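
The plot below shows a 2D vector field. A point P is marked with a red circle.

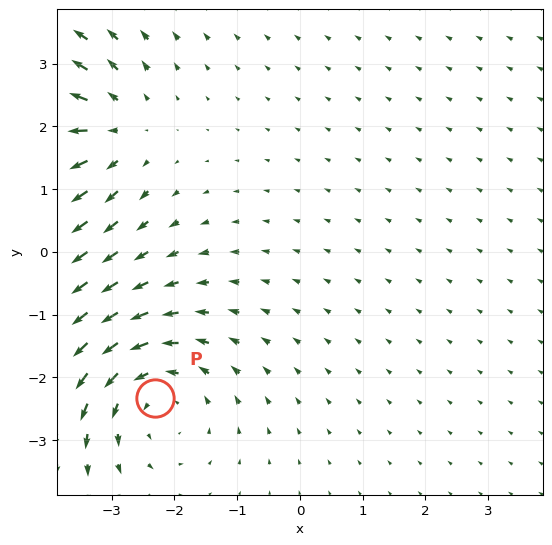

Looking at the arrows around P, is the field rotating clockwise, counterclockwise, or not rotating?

Near P at (-2.3, -2.3) the arrows circulate counterclockwise. The curl (z-component) there is about +3; positive curl means counterclockwise rotation.

counterclockwise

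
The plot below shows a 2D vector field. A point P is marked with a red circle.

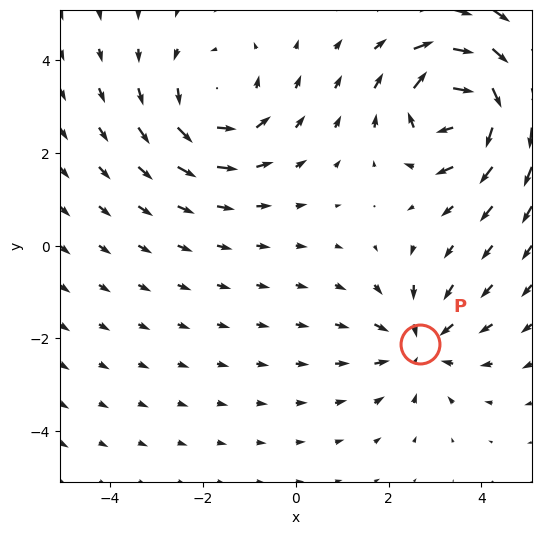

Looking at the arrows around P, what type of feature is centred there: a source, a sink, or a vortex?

sink

At P (2.7, -2.1) the arrows converge inward. Divergence about -3, curl ≈0 — negative divergence with near-zero curl is a sink.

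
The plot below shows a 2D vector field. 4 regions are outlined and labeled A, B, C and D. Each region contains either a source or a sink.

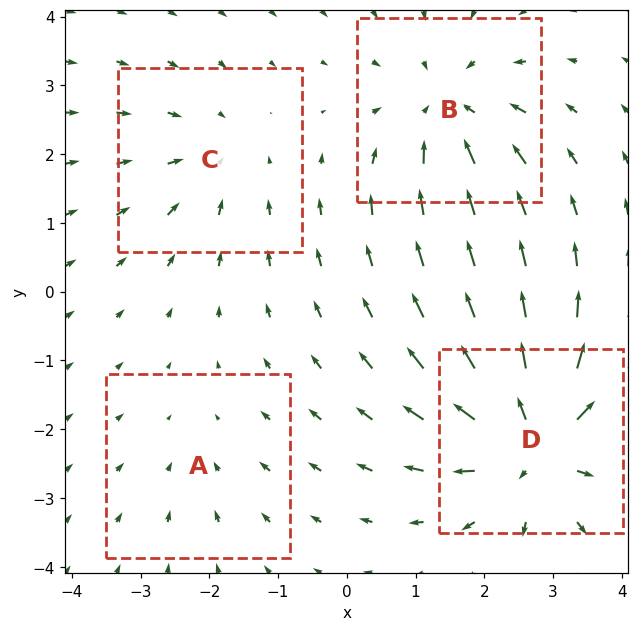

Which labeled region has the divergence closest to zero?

A

Divergence at each region's feature centre — A: about -2, B: about -5, C: about -3, D: about +7. Region A is closest to zero.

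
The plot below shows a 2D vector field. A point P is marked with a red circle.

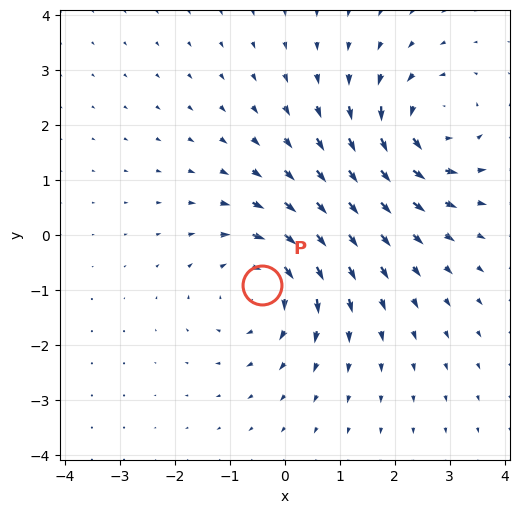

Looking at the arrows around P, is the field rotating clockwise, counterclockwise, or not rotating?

clockwise

Near P at (-0.4, -0.9) the arrows circulate clockwise. The curl (z-component) there is about -4; negative curl means clockwise rotation.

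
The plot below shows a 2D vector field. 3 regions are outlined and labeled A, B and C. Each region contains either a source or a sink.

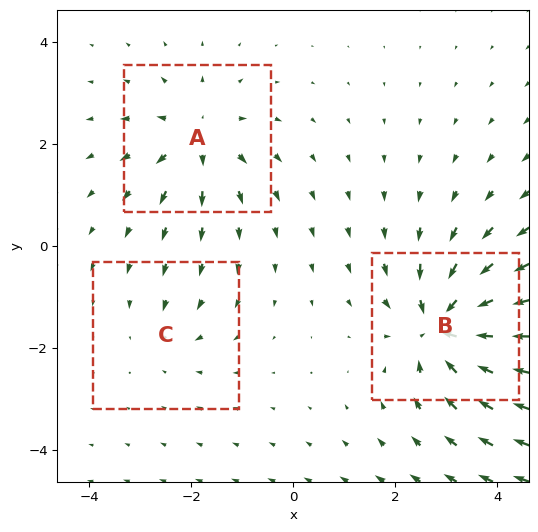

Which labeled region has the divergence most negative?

B

Divergence at each region's feature centre — A: about +4, B: about -6, C: about -2. Region B is most negative.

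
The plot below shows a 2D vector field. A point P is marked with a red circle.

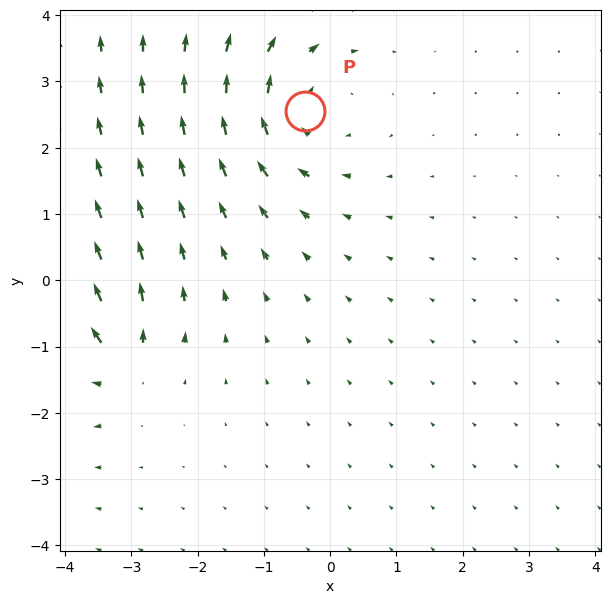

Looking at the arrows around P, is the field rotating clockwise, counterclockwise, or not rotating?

Near P at (-0.4, 2.6) the arrows circulate clockwise. The curl (z-component) there is about -3; negative curl means clockwise rotation.

clockwise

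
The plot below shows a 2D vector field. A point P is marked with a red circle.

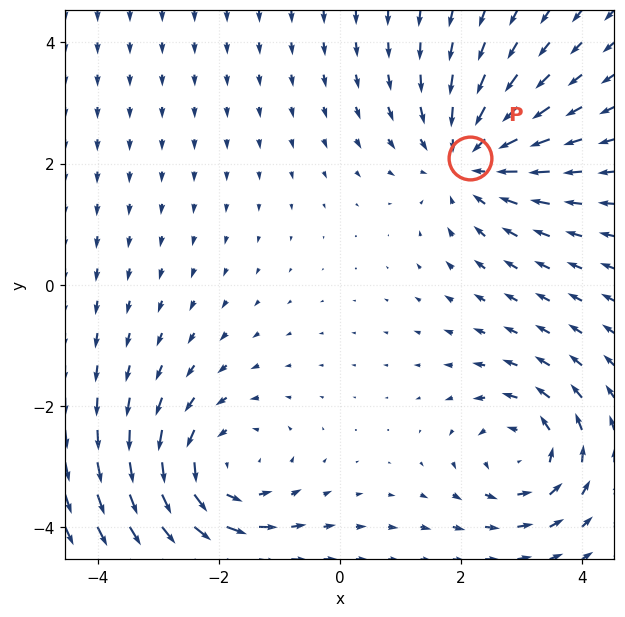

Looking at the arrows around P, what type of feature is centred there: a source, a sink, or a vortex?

At P (2.1, 2.1) the arrows converge inward. Divergence about -3, curl ≈0 — negative divergence with near-zero curl is a sink.

sink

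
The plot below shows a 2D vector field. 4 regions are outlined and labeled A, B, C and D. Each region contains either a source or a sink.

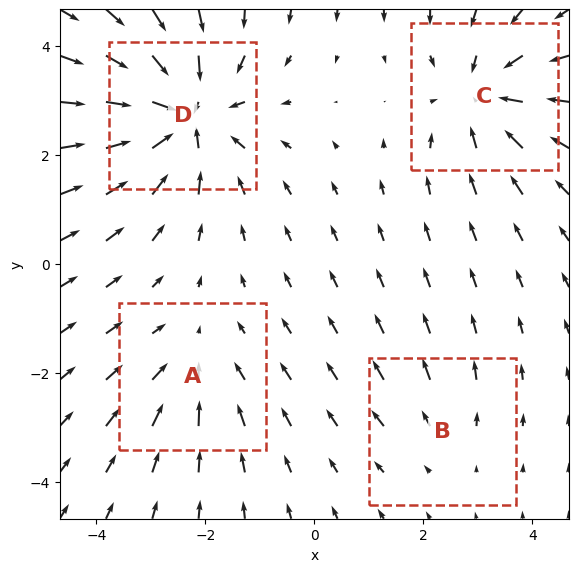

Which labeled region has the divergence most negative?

D

Divergence at each region's feature centre — A: about -3, B: about +2, C: about -5, D: about -7. Region D is most negative.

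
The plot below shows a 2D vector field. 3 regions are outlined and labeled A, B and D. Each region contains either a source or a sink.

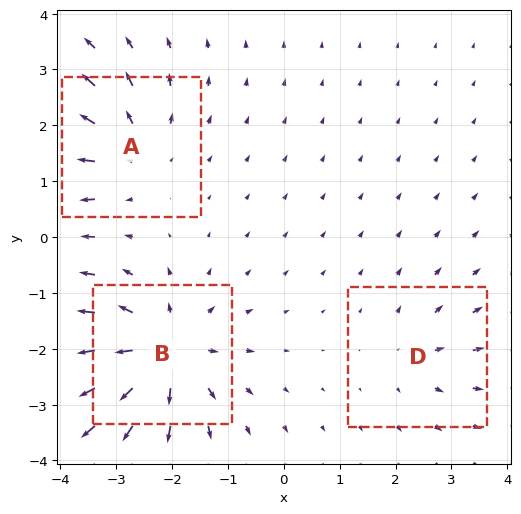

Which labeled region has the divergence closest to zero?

D

Divergence at each region's feature centre — A: about +4, B: about +6, D: about +2. Region D is closest to zero.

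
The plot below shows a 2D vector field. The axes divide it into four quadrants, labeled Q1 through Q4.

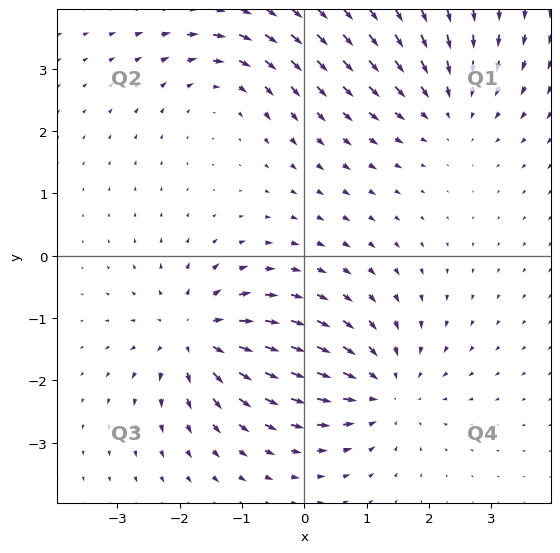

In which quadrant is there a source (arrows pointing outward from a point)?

The source sits at approximately (-1.7, -1.3), which lies in quadrant Q3. The divergence there is about +6, positive as expected for a source.

Q3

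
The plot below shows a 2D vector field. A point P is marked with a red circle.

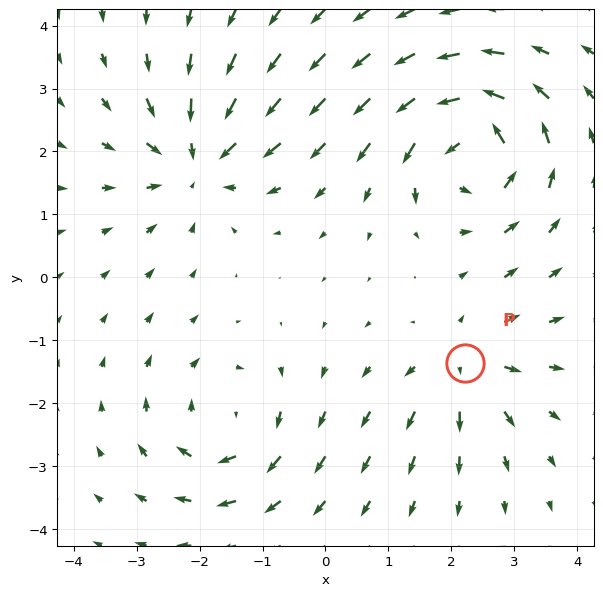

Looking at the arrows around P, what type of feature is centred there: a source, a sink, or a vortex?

At P (2.2, -1.4) the arrows spread outward. Divergence about +4, curl ≈0 — positive divergence with near-zero curl is a source.

source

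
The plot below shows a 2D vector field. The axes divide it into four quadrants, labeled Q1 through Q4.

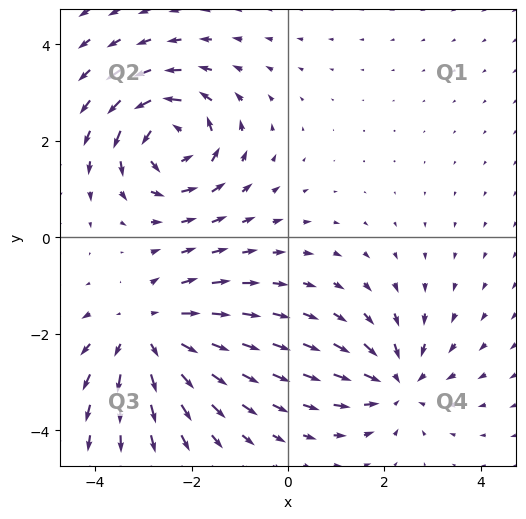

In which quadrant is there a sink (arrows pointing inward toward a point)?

The sink sits at approximately (2.3, -3.0), which lies in quadrant Q4. The divergence there is about -4, negative as expected for a sink.

Q4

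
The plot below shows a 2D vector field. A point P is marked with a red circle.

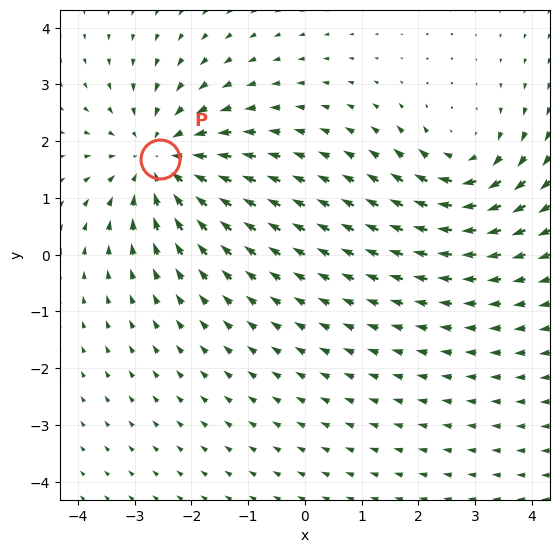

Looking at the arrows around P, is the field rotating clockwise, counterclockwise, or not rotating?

Near P at (-2.6, 1.7) the arrows show no circulation. The curl there is ≈0.

not rotating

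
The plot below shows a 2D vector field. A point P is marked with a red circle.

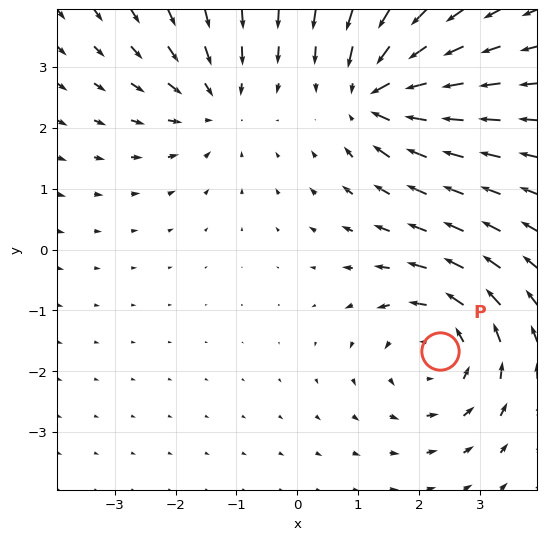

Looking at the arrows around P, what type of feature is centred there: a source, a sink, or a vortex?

At P (2.3, -1.7) the arrows circulate counterclockwise. Divergence ≈0, curl about +4 — near-zero divergence with nonzero curl is a vortex.

vortex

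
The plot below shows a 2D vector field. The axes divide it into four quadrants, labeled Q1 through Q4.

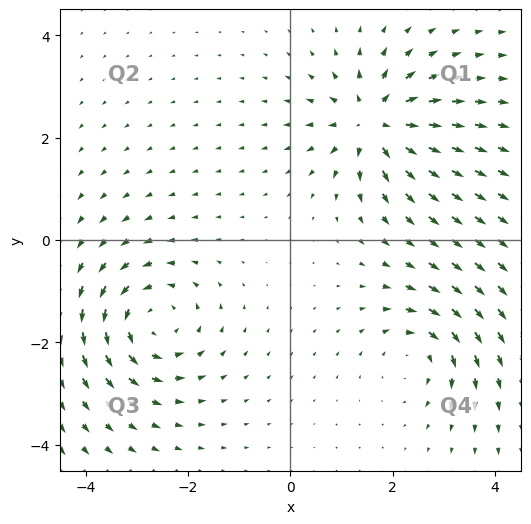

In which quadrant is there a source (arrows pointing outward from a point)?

Q1

The source sits at approximately (1.6, 2.3), which lies in quadrant Q1. The divergence there is about +6, positive as expected for a source.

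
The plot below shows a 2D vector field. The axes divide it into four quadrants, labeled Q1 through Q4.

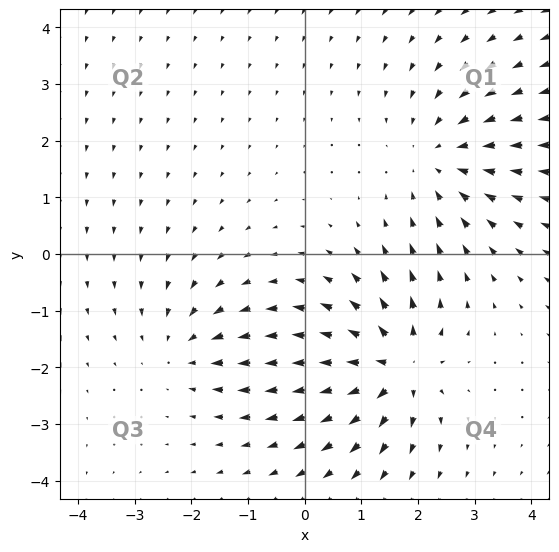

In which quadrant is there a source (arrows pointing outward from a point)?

Q4

The source sits at approximately (1.6, -2.0), which lies in quadrant Q4. The divergence there is about +6, positive as expected for a source.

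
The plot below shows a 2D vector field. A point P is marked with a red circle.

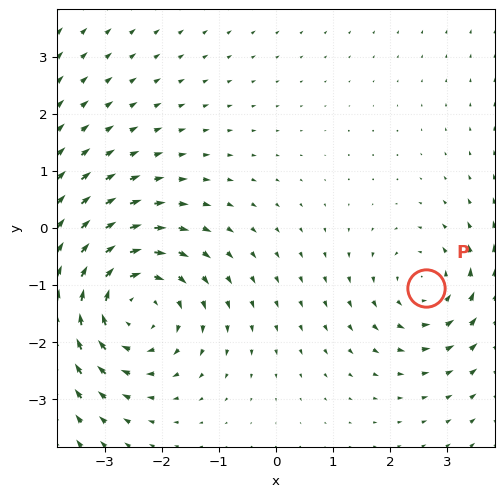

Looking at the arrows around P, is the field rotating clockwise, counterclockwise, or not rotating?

Near P at (2.6, -1.1) the arrows circulate counterclockwise. The curl (z-component) there is about +3; positive curl means counterclockwise rotation.

counterclockwise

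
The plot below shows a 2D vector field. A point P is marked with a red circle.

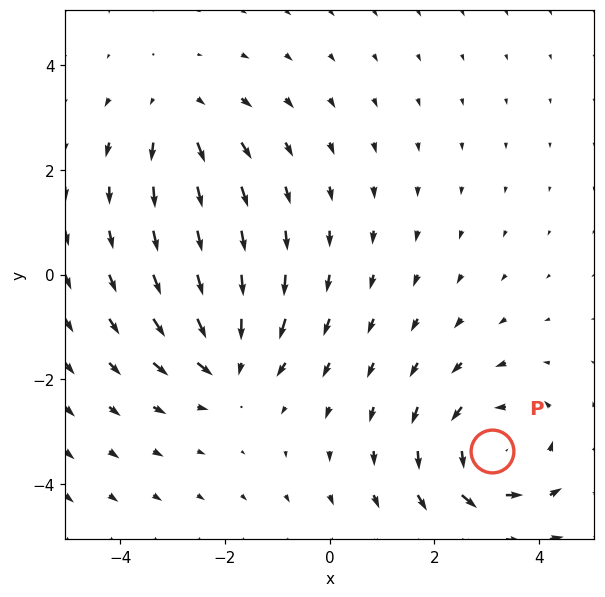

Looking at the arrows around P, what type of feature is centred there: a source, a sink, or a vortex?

vortex

At P (3.1, -3.4) the arrows circulate counterclockwise. Divergence ≈0, curl about +4 — near-zero divergence with nonzero curl is a vortex.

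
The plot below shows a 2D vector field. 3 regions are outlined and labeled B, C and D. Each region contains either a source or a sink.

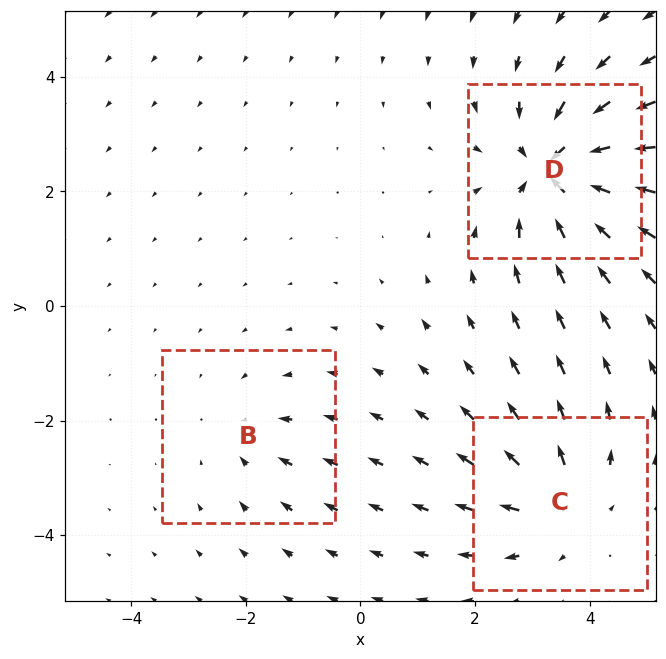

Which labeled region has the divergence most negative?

D

Divergence at each region's feature centre — B: about -2, C: about +3, D: about -5. Region D is most negative.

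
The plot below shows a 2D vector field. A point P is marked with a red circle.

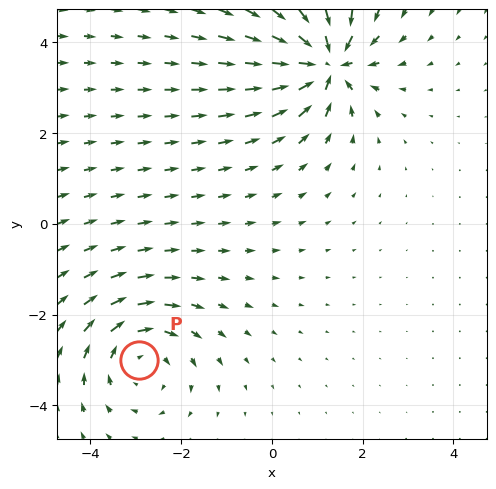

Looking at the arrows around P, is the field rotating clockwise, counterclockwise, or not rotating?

Near P at (-2.9, -3.0) the arrows circulate clockwise. The curl (z-component) there is about -3; negative curl means clockwise rotation.

clockwise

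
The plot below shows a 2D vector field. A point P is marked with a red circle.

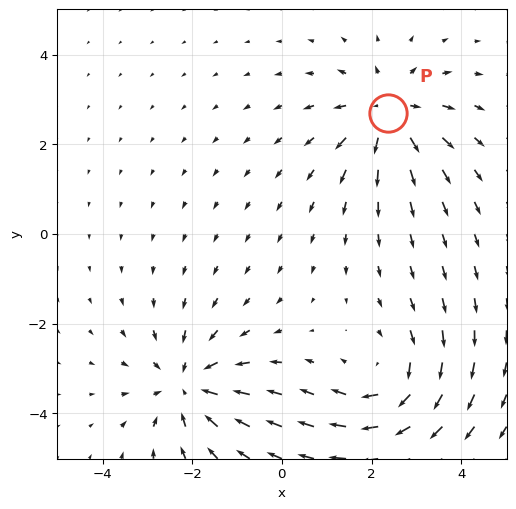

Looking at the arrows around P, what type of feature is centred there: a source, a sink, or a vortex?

source

At P (2.4, 2.7) the arrows spread outward. Divergence about +4, curl ≈0 — positive divergence with near-zero curl is a source.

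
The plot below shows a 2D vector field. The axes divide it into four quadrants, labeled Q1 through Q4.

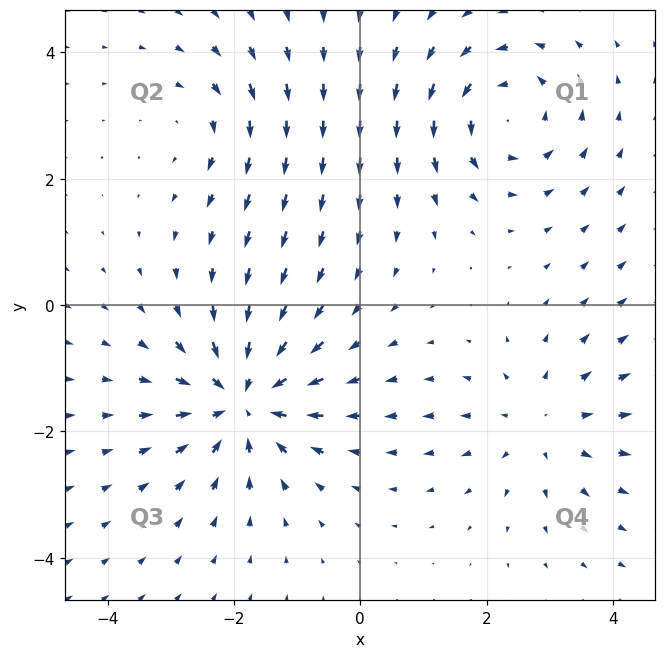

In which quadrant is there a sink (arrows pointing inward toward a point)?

The sink sits at approximately (-1.8, -1.5), which lies in quadrant Q3. The divergence there is about -5, negative as expected for a sink.

Q3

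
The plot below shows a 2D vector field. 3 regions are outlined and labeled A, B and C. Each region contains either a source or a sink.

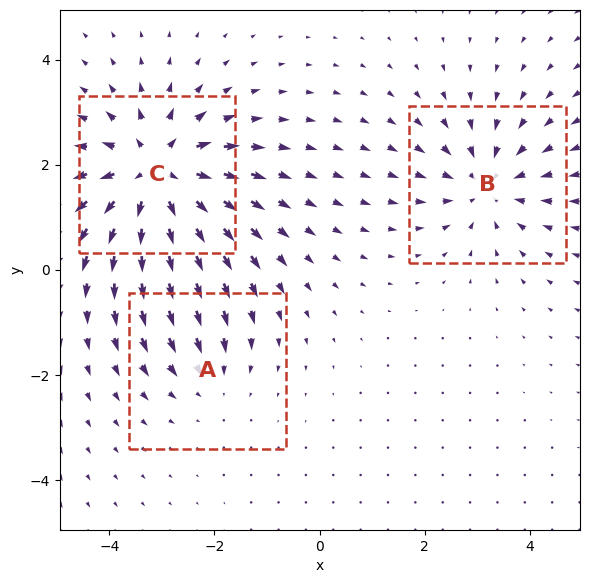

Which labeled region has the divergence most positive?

C

Divergence at each region's feature centre — A: about -2, B: about -3, C: about +5. Region C is most positive.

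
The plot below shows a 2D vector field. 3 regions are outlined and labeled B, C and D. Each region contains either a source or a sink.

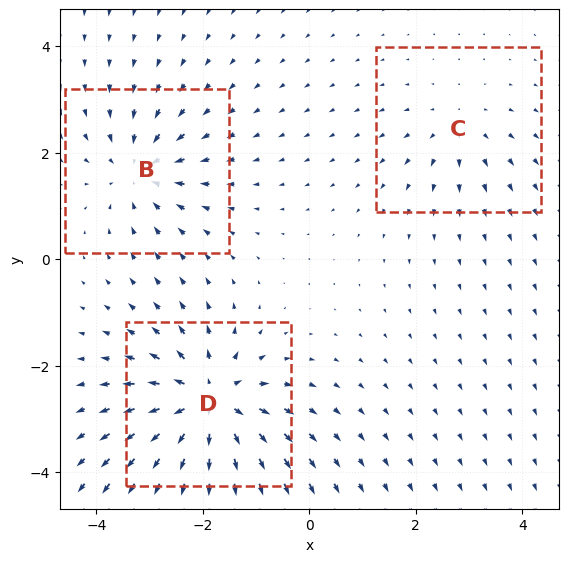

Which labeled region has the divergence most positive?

D

Divergence at each region's feature centre — B: about -4, C: about +2, D: about +6. Region D is most positive.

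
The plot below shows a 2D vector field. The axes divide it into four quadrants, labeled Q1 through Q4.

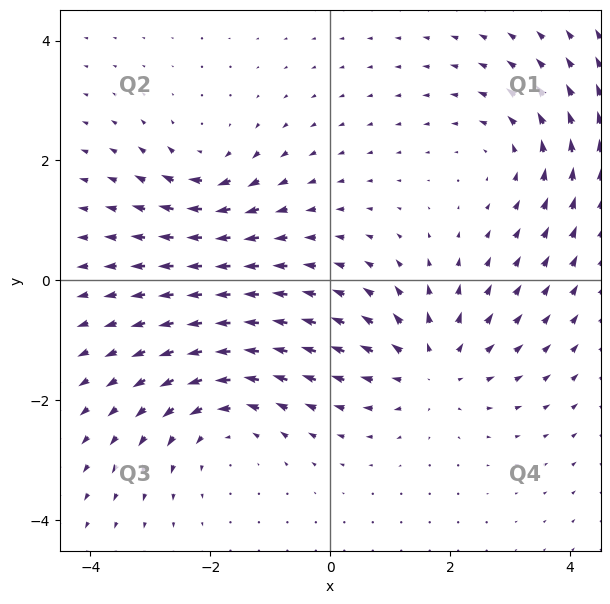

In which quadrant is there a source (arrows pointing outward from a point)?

Q4

The source sits at approximately (1.7, -1.5), which lies in quadrant Q4. The divergence there is about +4, positive as expected for a source.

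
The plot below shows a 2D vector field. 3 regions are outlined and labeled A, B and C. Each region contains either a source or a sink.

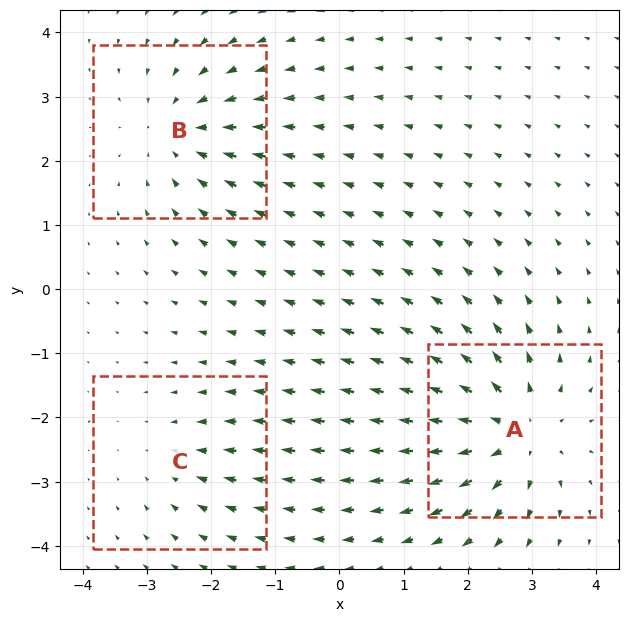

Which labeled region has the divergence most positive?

Divergence at each region's feature centre — A: about +4, B: about -3, C: about -2. Region A is most positive.

A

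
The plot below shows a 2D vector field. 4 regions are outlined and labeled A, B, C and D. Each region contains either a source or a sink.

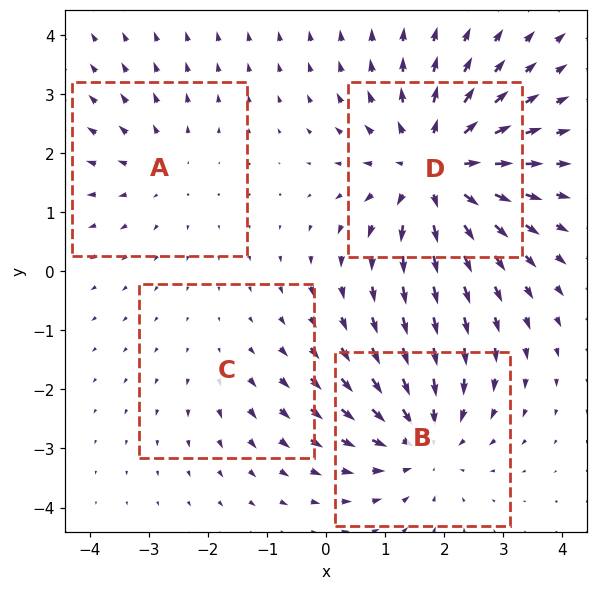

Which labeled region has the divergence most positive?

D

Divergence at each region's feature centre — A: about +3, B: about -5, C: about +2, D: about +6. Region D is most positive.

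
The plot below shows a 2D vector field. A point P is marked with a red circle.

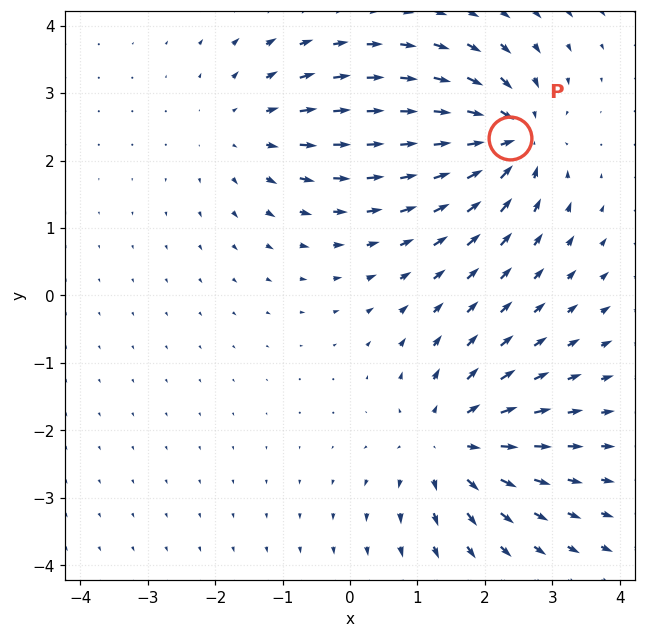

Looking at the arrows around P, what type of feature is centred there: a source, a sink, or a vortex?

At P (2.4, 2.3) the arrows converge inward. Divergence about -7, curl ≈0 — negative divergence with near-zero curl is a sink.

sink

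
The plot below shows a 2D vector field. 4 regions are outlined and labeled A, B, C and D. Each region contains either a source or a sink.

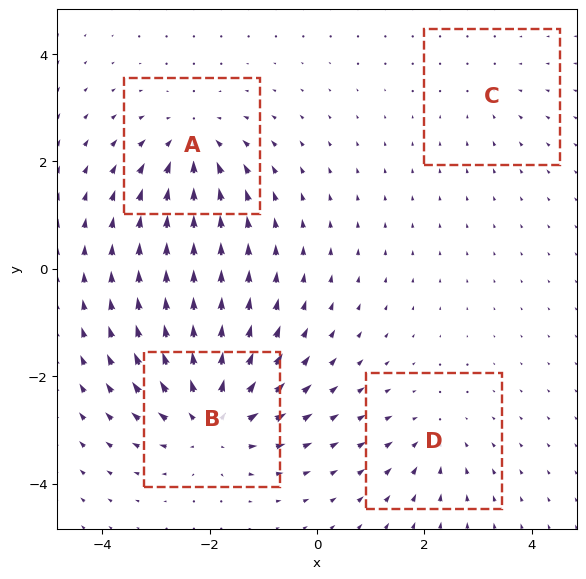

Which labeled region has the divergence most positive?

B

Divergence at each region's feature centre — A: about -6, B: about +7, C: about -2, D: about -3. Region B is most positive.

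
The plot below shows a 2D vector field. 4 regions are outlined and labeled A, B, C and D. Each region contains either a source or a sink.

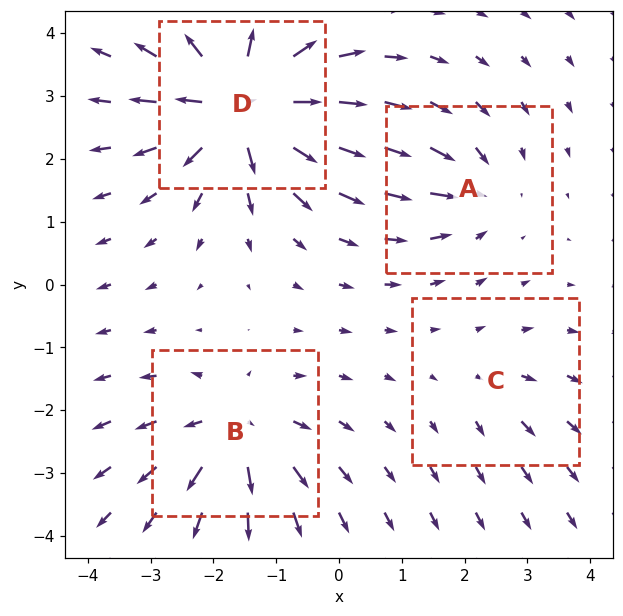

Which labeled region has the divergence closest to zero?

C

Divergence at each region's feature centre — A: about -4, B: about +6, C: about +2, D: about +9. Region C is closest to zero.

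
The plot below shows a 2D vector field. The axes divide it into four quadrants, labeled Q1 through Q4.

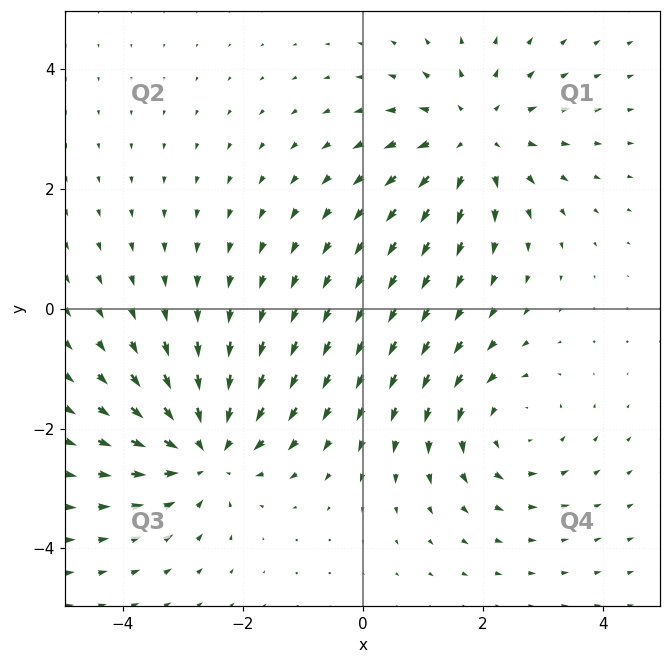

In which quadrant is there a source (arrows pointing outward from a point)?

Q1

The source sits at approximately (1.8, 2.8), which lies in quadrant Q1. The divergence there is about +4, positive as expected for a source.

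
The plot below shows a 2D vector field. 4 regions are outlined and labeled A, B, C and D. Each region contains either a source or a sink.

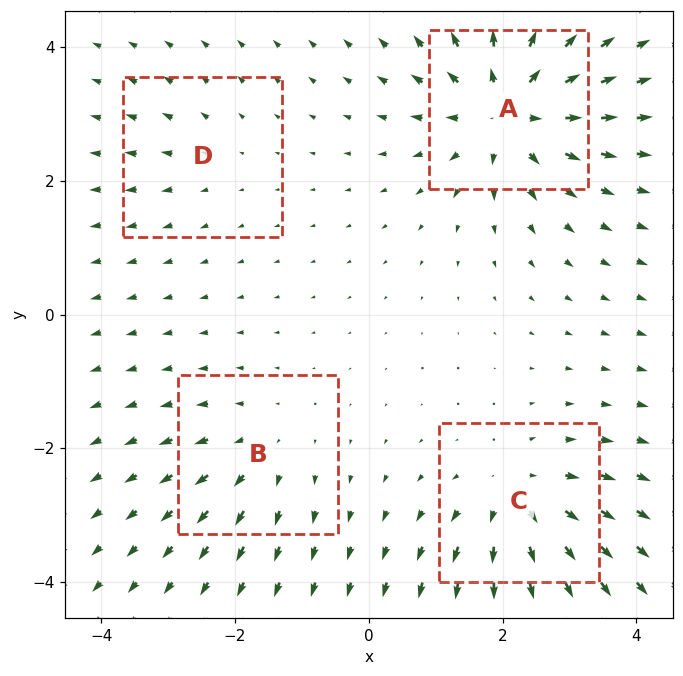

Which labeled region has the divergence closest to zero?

D

Divergence at each region's feature centre — A: about +8, B: about +4, C: about +6, D: about +2. Region D is closest to zero.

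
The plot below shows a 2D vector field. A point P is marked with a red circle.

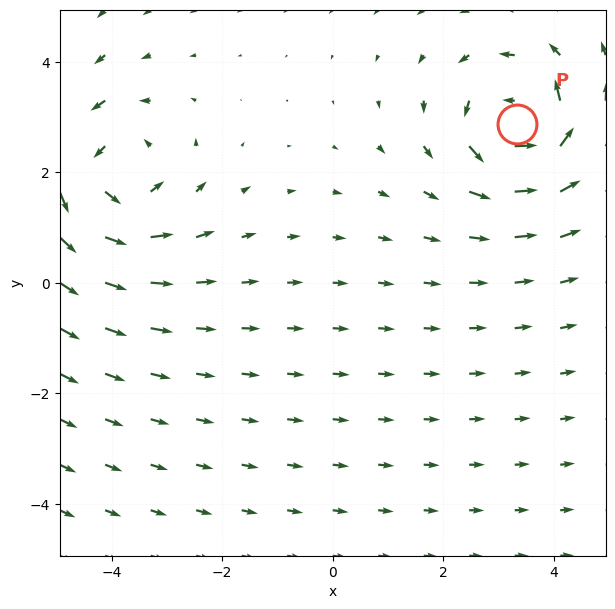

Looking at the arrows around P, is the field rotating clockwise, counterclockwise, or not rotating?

counterclockwise

Near P at (3.3, 2.9) the arrows circulate counterclockwise. The curl (z-component) there is about +5; positive curl means counterclockwise rotation.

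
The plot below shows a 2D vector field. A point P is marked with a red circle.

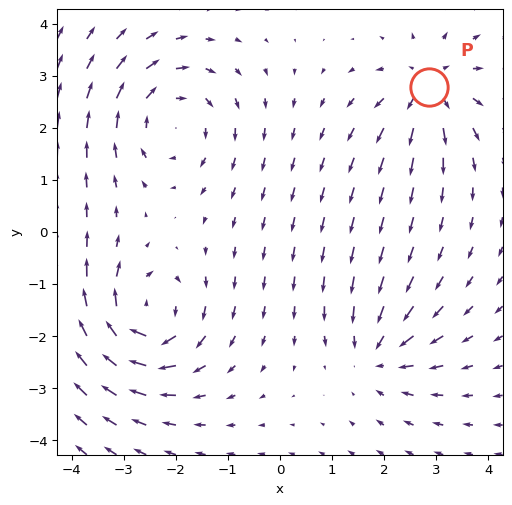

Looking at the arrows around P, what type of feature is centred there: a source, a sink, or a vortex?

source

At P (2.9, 2.8) the arrows spread outward. Divergence about +5, curl ≈0 — positive divergence with near-zero curl is a source.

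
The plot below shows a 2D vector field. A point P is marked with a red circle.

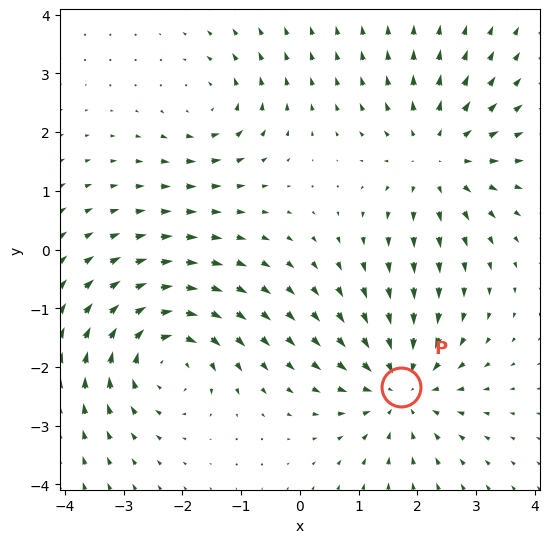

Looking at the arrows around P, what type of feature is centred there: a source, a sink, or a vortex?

At P (1.7, -2.3) the arrows converge inward. Divergence about -5, curl ≈0 — negative divergence with near-zero curl is a sink.

sink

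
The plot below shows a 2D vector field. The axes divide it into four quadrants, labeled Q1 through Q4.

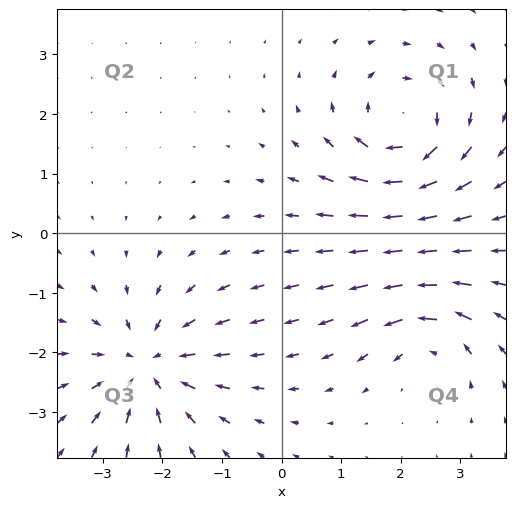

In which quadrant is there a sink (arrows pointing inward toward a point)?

Q3

The sink sits at approximately (-2.3, -2.2), which lies in quadrant Q3. The divergence there is about -5, negative as expected for a sink.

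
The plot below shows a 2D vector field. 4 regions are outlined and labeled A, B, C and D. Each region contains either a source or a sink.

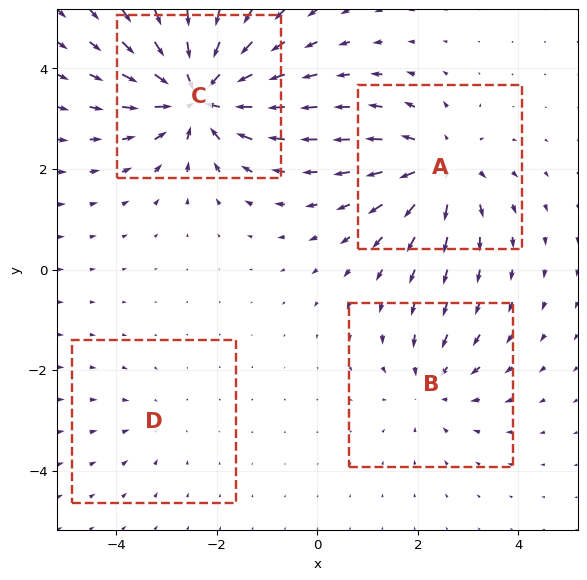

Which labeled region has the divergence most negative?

C

Divergence at each region's feature centre — A: about +5, B: about -4, C: about -8, D: about -2. Region C is most negative.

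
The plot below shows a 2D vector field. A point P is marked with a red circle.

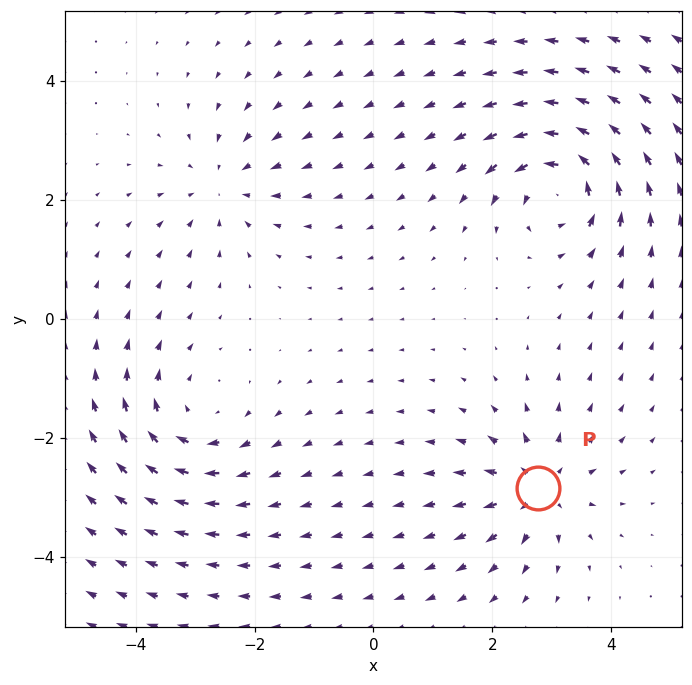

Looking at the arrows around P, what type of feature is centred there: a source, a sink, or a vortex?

source

At P (2.8, -2.9) the arrows spread outward. Divergence about +4, curl ≈0 — positive divergence with near-zero curl is a source.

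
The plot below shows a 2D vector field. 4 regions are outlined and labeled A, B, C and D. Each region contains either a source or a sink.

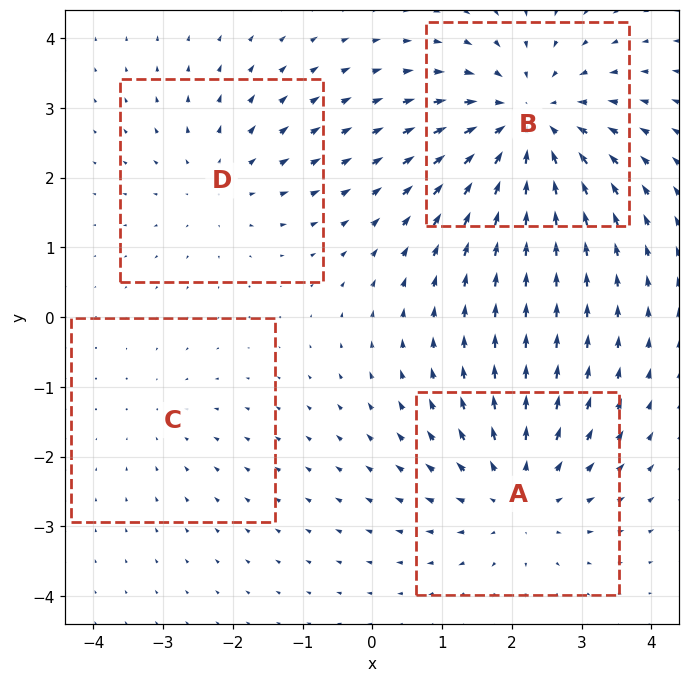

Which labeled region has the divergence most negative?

Divergence at each region's feature centre — A: about +4, B: about -6, C: about -2, D: about +3. Region B is most negative.

B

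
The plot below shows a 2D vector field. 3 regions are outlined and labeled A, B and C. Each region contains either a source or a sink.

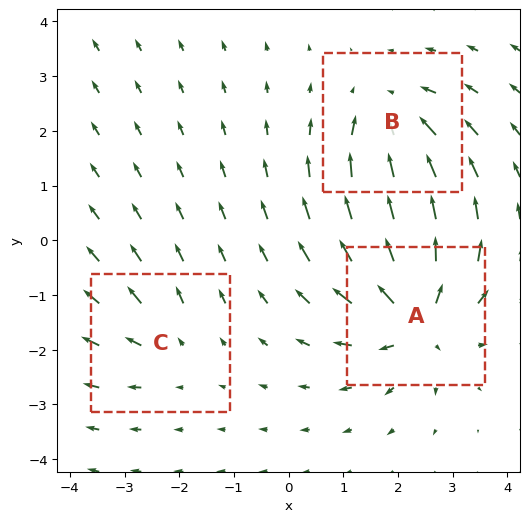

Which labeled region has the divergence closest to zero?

Divergence at each region's feature centre — A: about +6, B: about -4, C: about +2. Region C is closest to zero.

C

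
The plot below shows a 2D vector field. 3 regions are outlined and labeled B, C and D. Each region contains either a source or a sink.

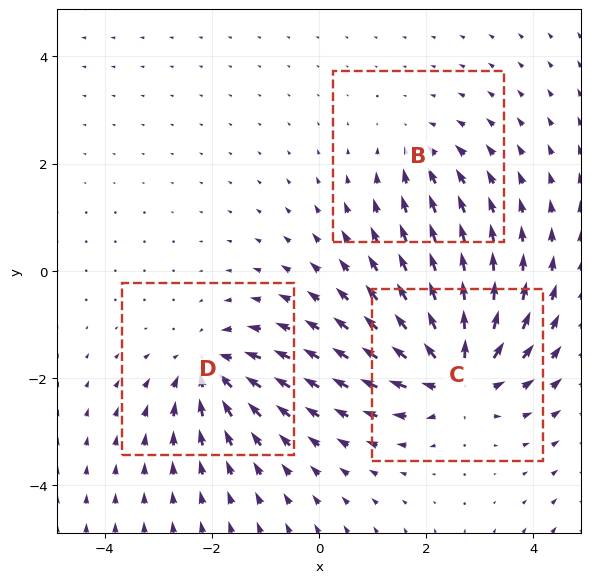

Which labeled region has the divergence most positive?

C

Divergence at each region's feature centre — B: about -2, C: about +6, D: about -4. Region C is most positive.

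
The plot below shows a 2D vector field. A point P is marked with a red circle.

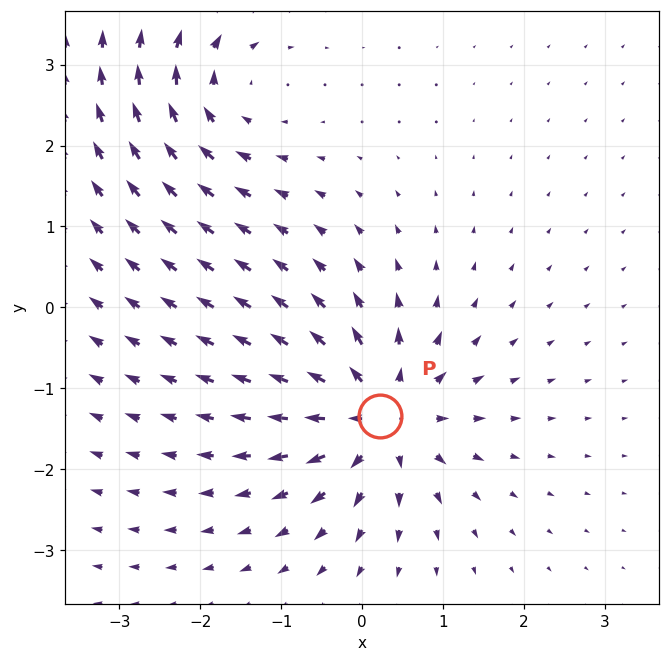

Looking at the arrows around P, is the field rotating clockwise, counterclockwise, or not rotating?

Near P at (0.2, -1.3) the arrows show no circulation. The curl there is ≈0.

not rotating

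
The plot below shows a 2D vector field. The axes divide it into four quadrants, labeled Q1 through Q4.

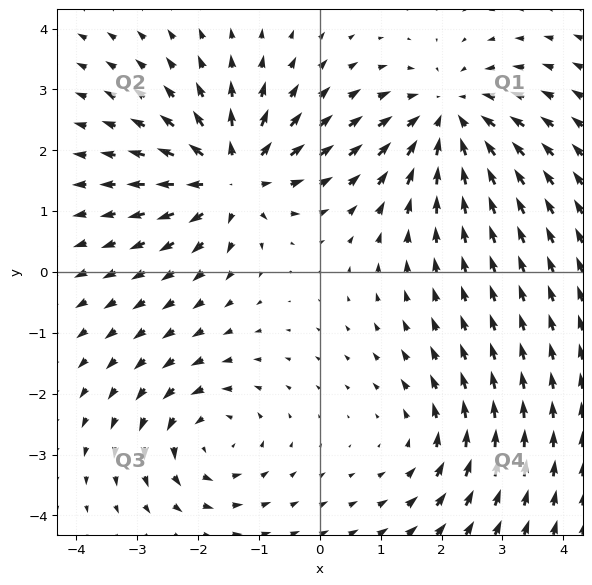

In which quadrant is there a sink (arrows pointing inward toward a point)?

The sink sits at approximately (2.1, 2.5), which lies in quadrant Q1. The divergence there is about -5, negative as expected for a sink.

Q1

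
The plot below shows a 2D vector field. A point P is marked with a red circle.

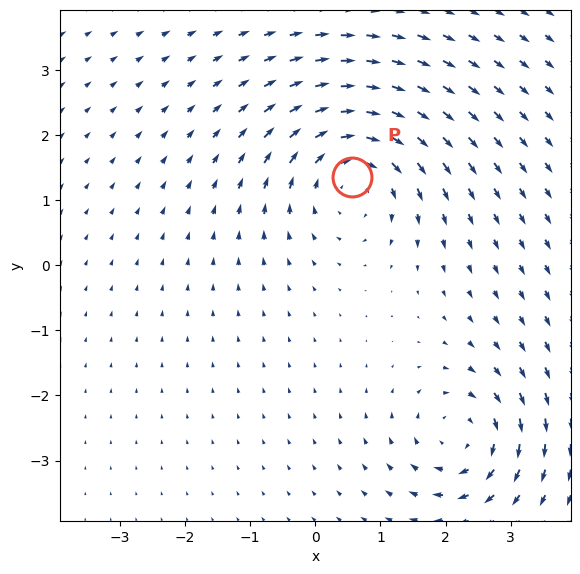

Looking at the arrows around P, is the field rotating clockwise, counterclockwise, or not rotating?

clockwise

Near P at (0.6, 1.4) the arrows circulate clockwise. The curl (z-component) there is about -4; negative curl means clockwise rotation.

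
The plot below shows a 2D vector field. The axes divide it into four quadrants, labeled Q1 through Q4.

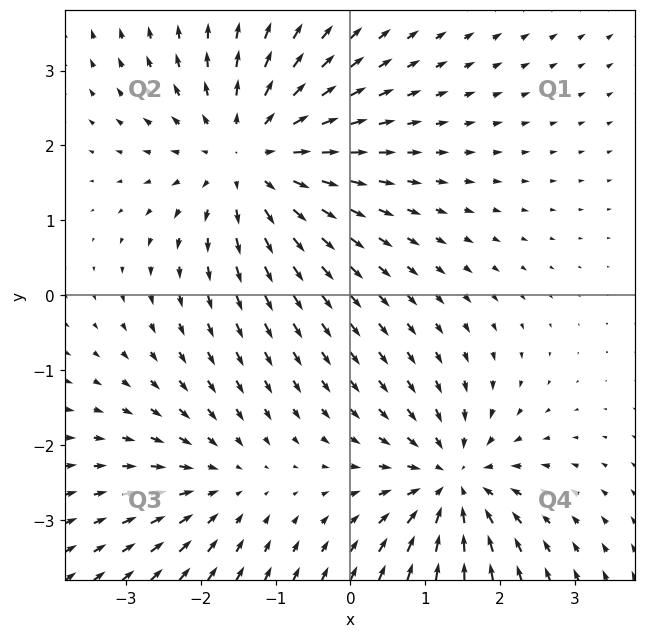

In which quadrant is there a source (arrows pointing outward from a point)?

Q2

The source sits at approximately (-1.3, 1.9), which lies in quadrant Q2. The divergence there is about +4, positive as expected for a source.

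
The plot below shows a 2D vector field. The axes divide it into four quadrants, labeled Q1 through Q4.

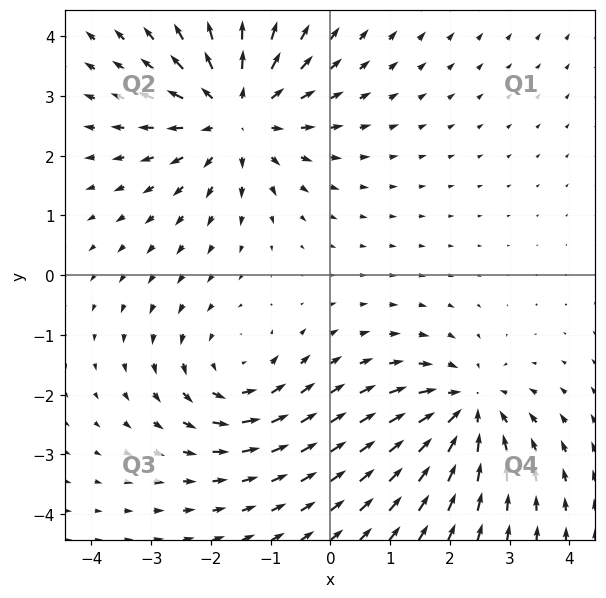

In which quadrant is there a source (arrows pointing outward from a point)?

The source sits at approximately (-1.6, 2.7), which lies in quadrant Q2. The divergence there is about +4, positive as expected for a source.

Q2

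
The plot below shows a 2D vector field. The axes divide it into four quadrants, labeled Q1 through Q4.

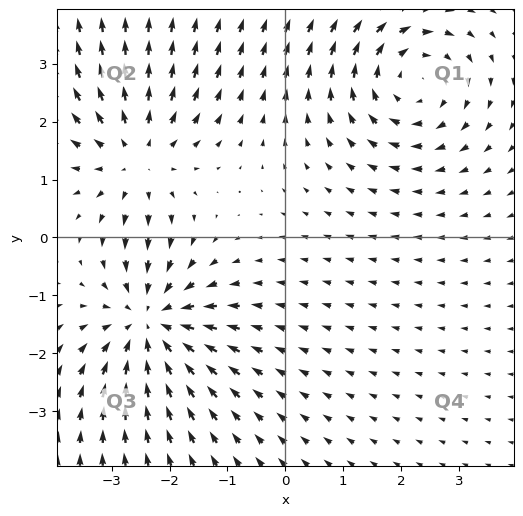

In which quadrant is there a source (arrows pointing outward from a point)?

Q2

The source sits at approximately (-2.6, 1.4), which lies in quadrant Q2. The divergence there is about +4, positive as expected for a source.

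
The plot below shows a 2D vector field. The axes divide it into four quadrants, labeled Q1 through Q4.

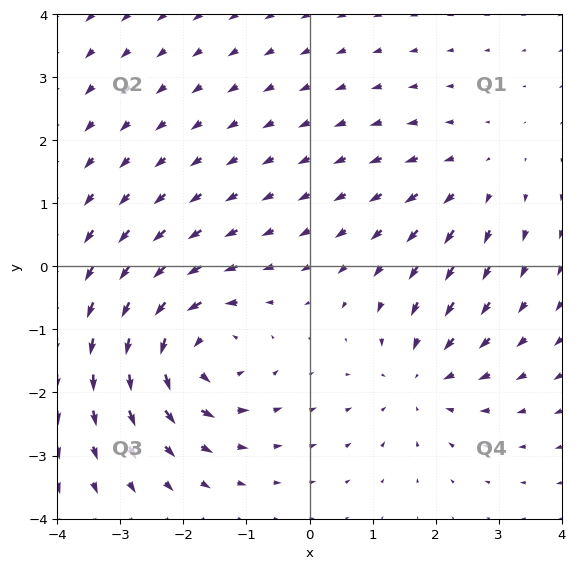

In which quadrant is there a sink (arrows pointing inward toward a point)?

The sink sits at approximately (1.8, -1.8), which lies in quadrant Q4. The divergence there is about -3, negative as expected for a sink.

Q4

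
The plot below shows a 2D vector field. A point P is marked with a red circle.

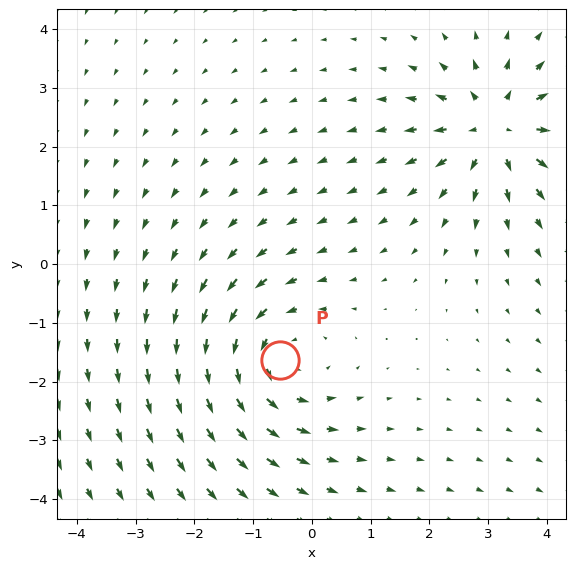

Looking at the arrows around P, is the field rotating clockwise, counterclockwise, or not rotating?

Near P at (-0.5, -1.6) the arrows circulate counterclockwise. The curl (z-component) there is about +3; positive curl means counterclockwise rotation.

counterclockwise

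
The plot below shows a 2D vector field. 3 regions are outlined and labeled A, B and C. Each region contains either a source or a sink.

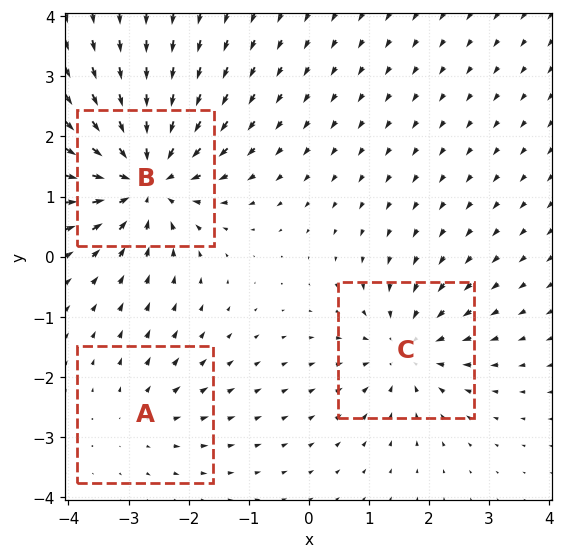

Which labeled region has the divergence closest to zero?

A

Divergence at each region's feature centre — A: about +2, B: about -5, C: about -4. Region A is closest to zero.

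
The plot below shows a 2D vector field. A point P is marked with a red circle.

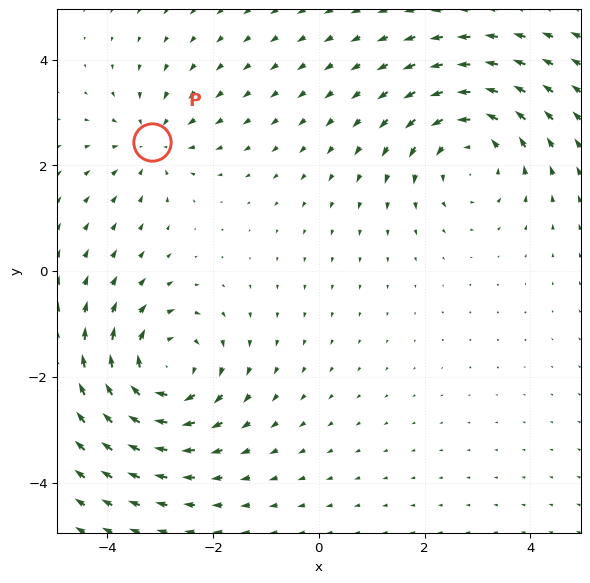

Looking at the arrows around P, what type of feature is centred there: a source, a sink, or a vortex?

At P (-3.2, 2.4) the arrows converge inward. Divergence about -3, curl ≈0 — negative divergence with near-zero curl is a sink.

sink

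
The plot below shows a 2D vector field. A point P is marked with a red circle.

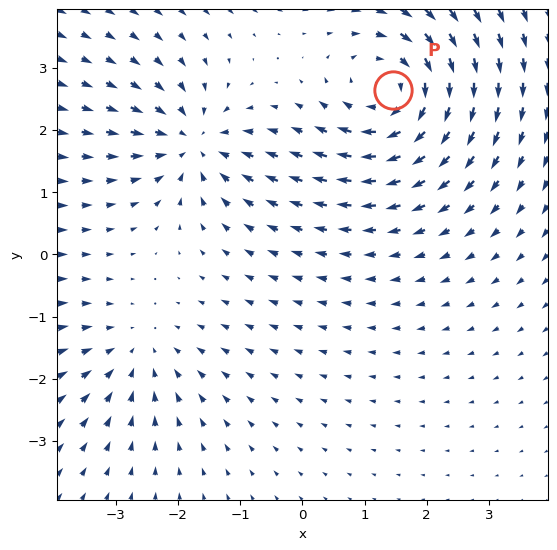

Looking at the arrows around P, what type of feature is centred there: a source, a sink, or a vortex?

At P (1.5, 2.6) the arrows circulate clockwise. Divergence ≈0, curl about -4 — near-zero divergence with nonzero curl is a vortex.

vortex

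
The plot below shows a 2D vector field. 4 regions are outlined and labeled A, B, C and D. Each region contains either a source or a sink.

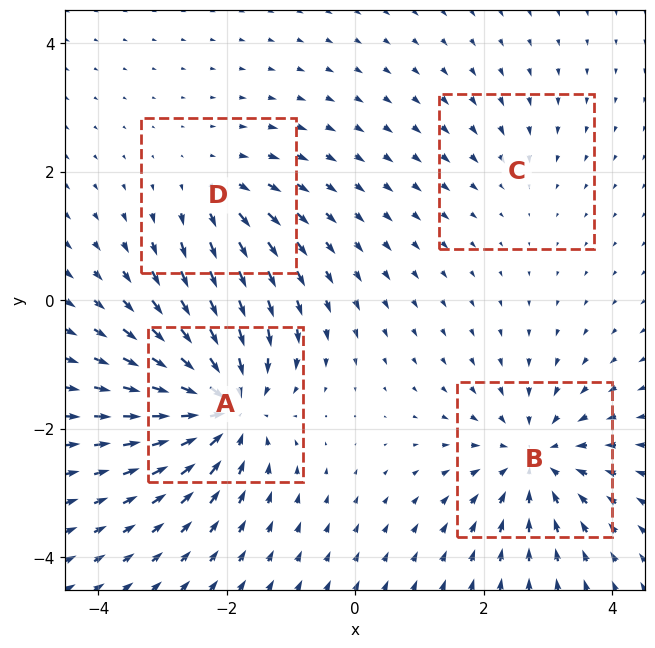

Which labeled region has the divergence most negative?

A

Divergence at each region's feature centre — A: about -7, B: about -5, C: about -2, D: about +3. Region A is most negative.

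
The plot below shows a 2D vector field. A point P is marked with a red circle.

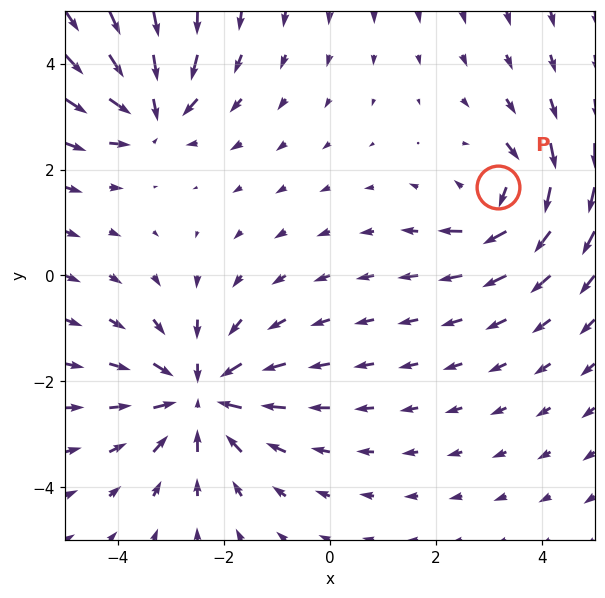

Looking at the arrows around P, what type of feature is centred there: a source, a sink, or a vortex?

vortex

At P (3.2, 1.7) the arrows circulate clockwise. Divergence ≈0, curl about -4 — near-zero divergence with nonzero curl is a vortex.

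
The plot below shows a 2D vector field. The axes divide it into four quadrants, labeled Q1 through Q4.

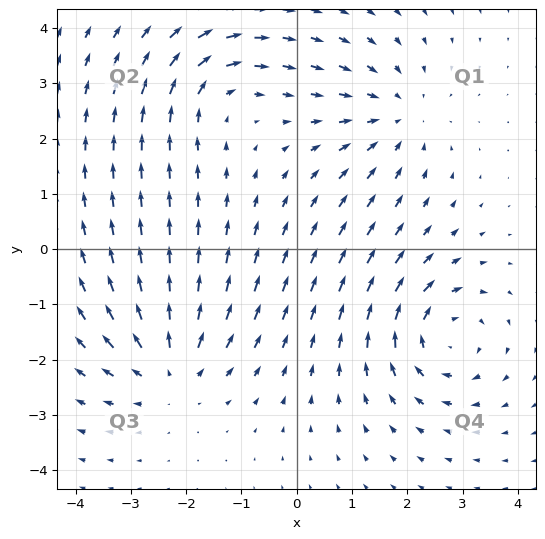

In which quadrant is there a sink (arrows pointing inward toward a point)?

Q1

The sink sits at approximately (1.8, 2.4), which lies in quadrant Q1. The divergence there is about -3, negative as expected for a sink.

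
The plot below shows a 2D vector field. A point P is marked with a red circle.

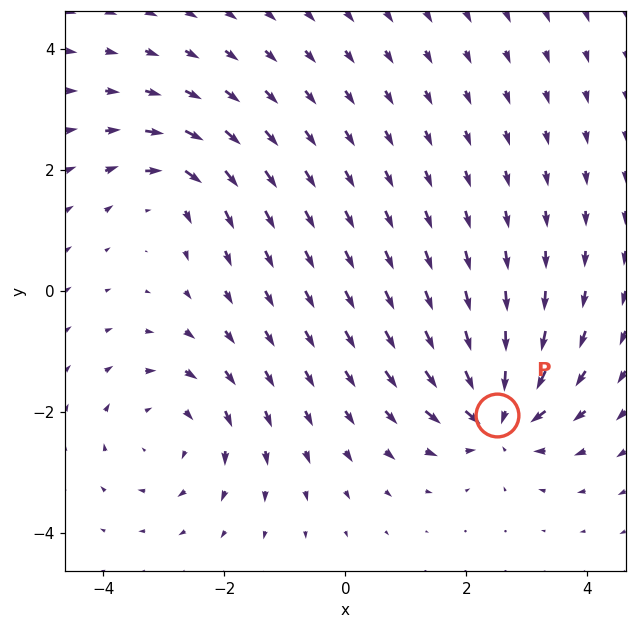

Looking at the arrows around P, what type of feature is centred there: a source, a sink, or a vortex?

At P (2.5, -2.1) the arrows converge inward. Divergence about -7, curl ≈0 — negative divergence with near-zero curl is a sink.

sink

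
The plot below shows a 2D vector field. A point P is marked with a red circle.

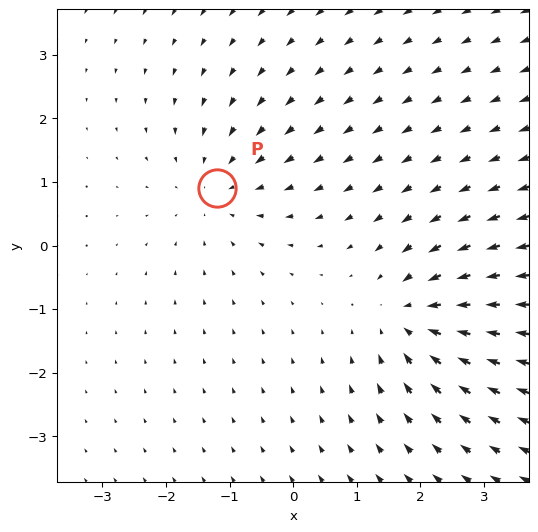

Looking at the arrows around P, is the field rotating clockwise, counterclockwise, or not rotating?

not rotating

Near P at (-1.2, 0.9) the arrows show no circulation. The curl there is ≈0.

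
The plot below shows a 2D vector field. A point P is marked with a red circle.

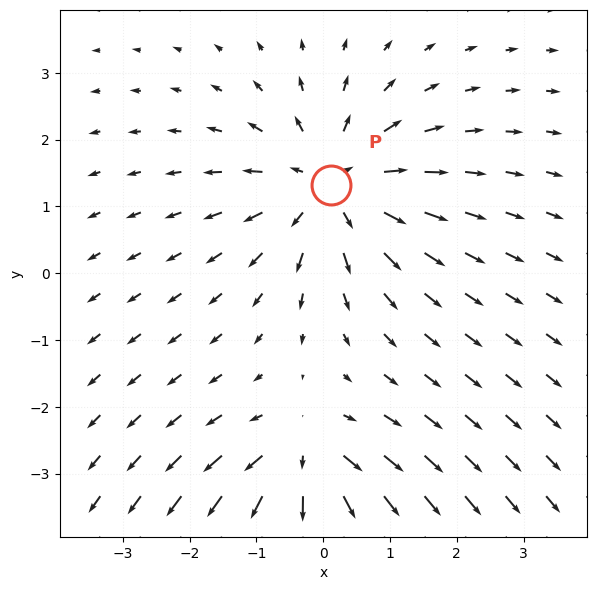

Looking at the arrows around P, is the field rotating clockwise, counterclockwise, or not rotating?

not rotating

Near P at (0.1, 1.3) the arrows show no circulation. The curl there is ≈0.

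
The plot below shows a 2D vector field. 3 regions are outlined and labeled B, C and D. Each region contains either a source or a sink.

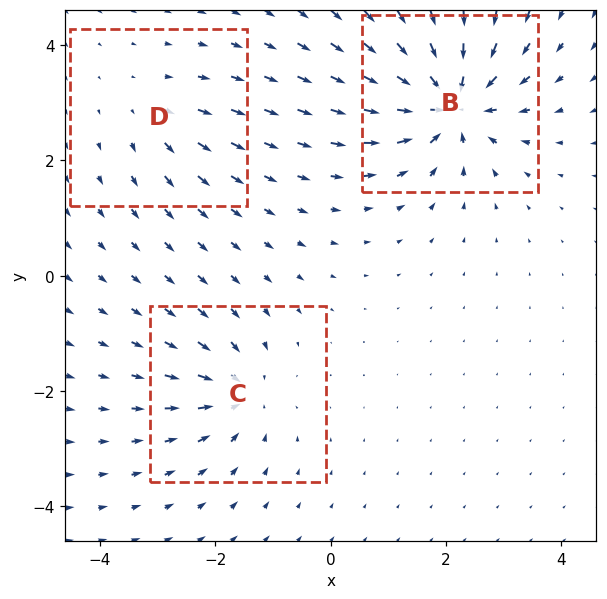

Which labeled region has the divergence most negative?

B

Divergence at each region's feature centre — B: about -7, C: about -4, D: about +2. Region B is most negative.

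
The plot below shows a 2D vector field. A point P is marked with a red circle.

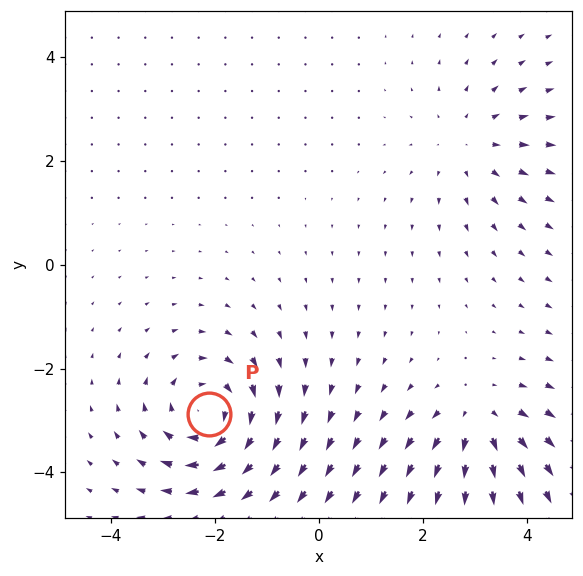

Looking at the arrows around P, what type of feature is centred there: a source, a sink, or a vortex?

At P (-2.1, -2.9) the arrows circulate clockwise. Divergence ≈0, curl about -5 — near-zero divergence with nonzero curl is a vortex.

vortex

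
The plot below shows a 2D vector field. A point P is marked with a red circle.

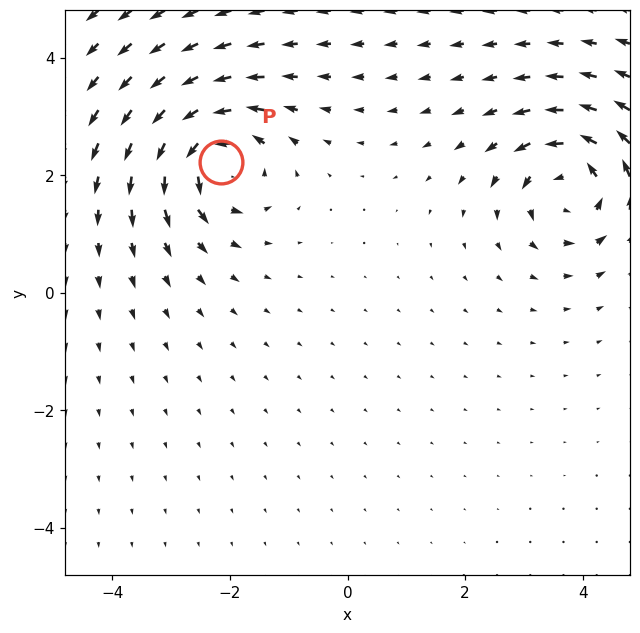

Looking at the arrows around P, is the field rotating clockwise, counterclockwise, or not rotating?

counterclockwise

Near P at (-2.1, 2.2) the arrows circulate counterclockwise. The curl (z-component) there is about +6; positive curl means counterclockwise rotation.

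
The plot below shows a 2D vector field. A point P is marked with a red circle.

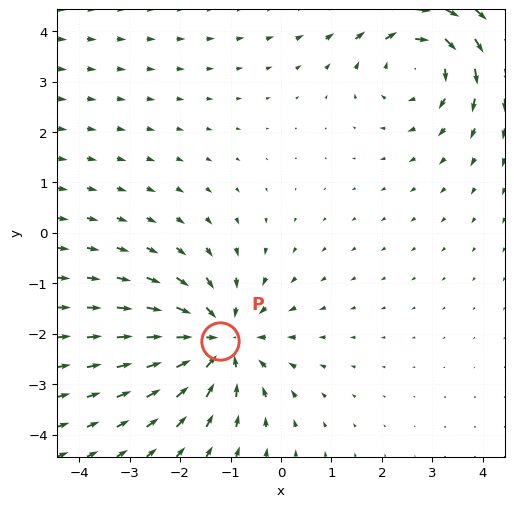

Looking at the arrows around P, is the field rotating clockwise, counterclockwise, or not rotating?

not rotating

Near P at (-1.2, -2.1) the arrows show no circulation. The curl there is ≈0.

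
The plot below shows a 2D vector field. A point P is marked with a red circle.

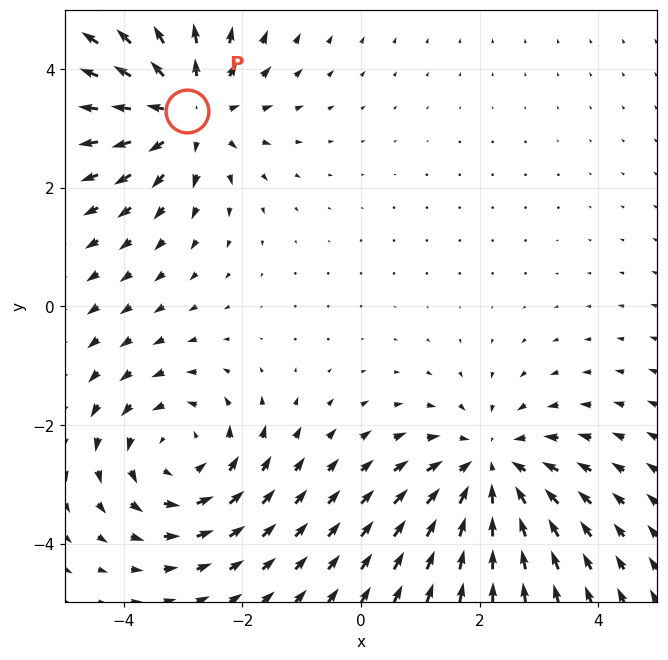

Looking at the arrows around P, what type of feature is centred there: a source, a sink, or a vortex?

At P (-2.9, 3.3) the arrows spread outward. Divergence about +4, curl ≈0 — positive divergence with near-zero curl is a source.

source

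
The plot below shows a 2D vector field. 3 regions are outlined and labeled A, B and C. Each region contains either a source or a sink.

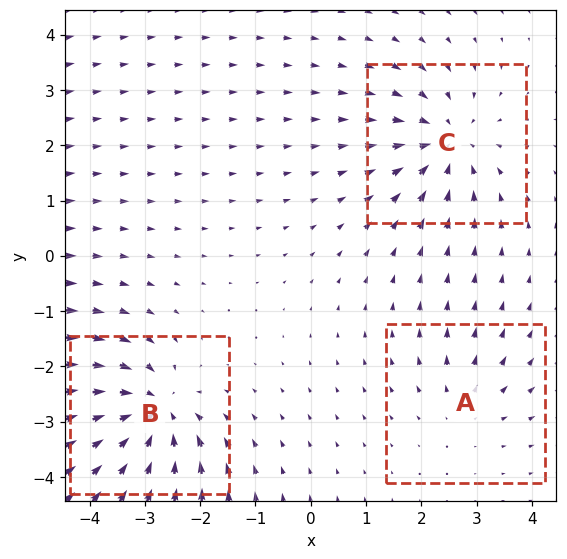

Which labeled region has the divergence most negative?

B

Divergence at each region's feature centre — A: about +2, B: about -5, C: about -4. Region B is most negative.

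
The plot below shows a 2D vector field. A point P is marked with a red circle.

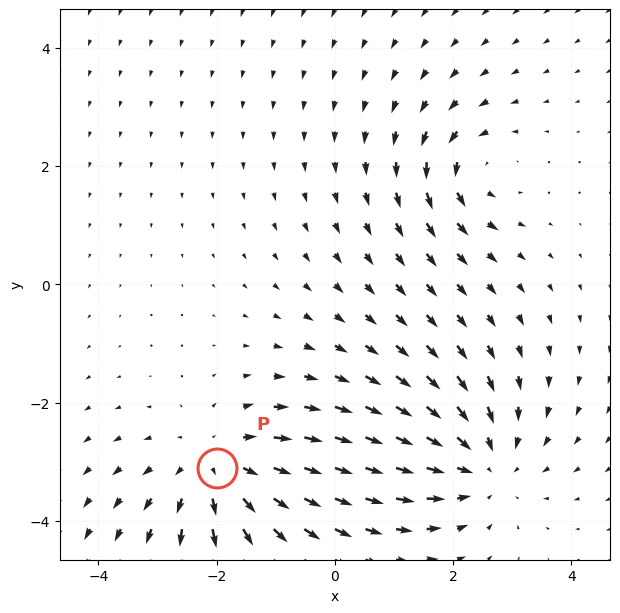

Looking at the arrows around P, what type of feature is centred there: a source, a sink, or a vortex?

At P (-2.0, -3.1) the arrows spread outward. Divergence about +4, curl ≈0 — positive divergence with near-zero curl is a source.

source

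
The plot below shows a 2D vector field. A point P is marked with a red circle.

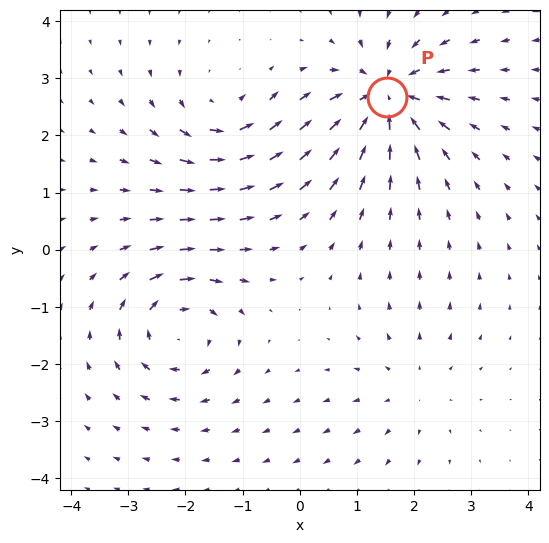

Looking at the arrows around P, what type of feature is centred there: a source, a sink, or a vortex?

At P (1.5, 2.7) the arrows converge inward. Divergence about -6, curl ≈0 — negative divergence with near-zero curl is a sink.

sink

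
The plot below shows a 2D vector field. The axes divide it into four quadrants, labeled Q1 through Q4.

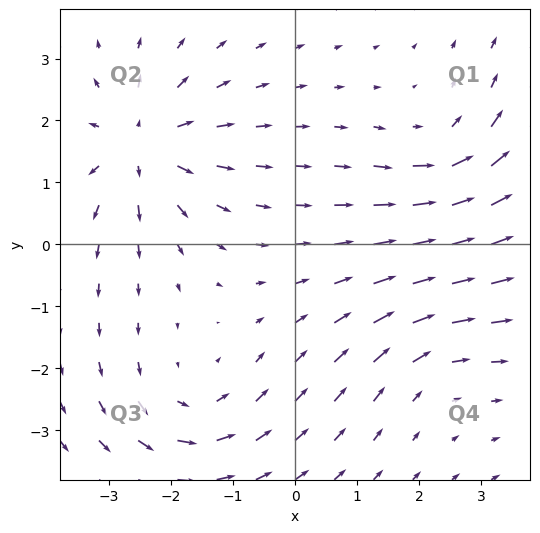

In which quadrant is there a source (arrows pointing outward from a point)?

Q2

The source sits at approximately (-2.5, 1.6), which lies in quadrant Q2. The divergence there is about +5, positive as expected for a source.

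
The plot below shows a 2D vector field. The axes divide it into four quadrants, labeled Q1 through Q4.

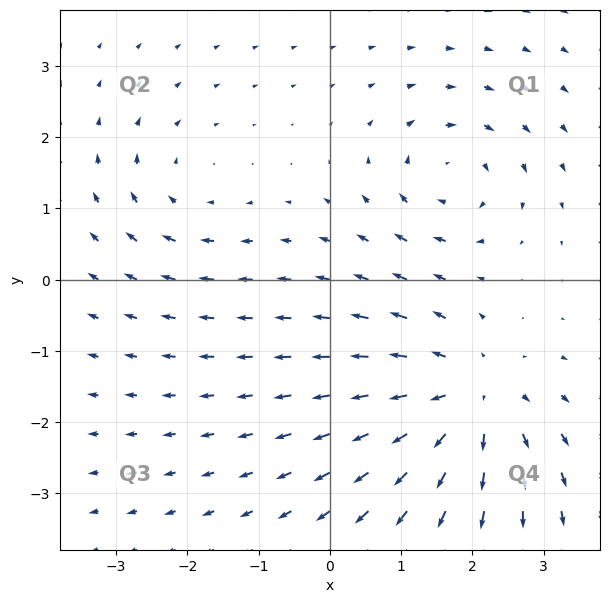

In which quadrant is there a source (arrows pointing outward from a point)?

The source sits at approximately (2.0, -1.7), which lies in quadrant Q4. The divergence there is about +4, positive as expected for a source.

Q4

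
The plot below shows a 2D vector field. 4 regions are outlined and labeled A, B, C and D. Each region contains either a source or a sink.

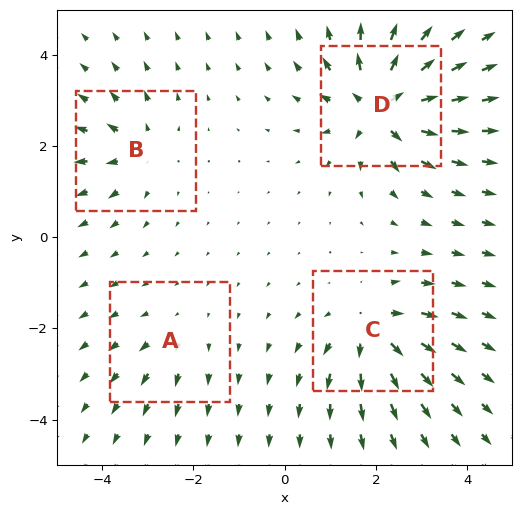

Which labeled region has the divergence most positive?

D

Divergence at each region's feature centre — A: about +2, B: about +4, C: about +6, D: about +8. Region D is most positive.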